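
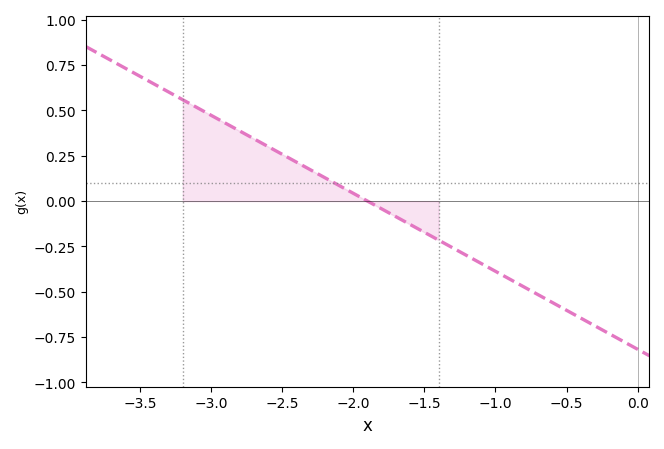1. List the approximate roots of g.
-1.9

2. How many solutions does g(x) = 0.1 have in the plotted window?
1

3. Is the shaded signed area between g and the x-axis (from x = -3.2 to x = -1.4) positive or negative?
positive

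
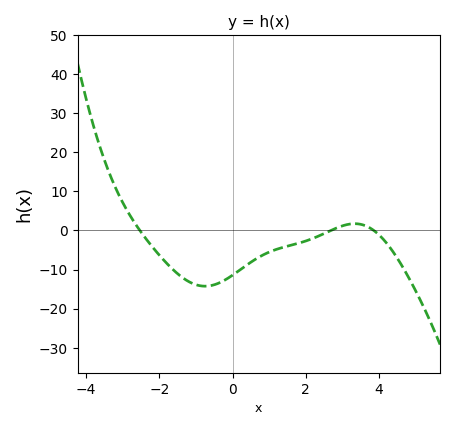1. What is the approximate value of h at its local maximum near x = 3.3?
2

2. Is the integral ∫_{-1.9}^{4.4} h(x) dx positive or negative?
negative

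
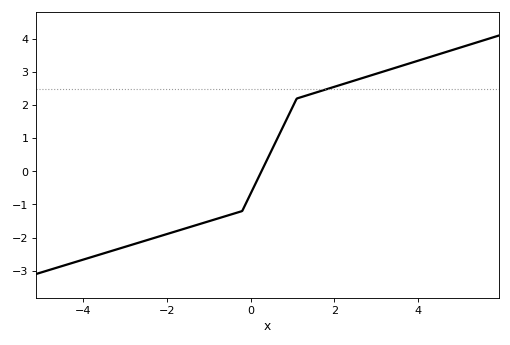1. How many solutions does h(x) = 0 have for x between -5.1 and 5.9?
1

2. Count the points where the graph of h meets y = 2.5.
1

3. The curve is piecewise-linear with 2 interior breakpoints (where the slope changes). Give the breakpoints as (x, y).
(-0.2, -1.2); (1.1, 2.2)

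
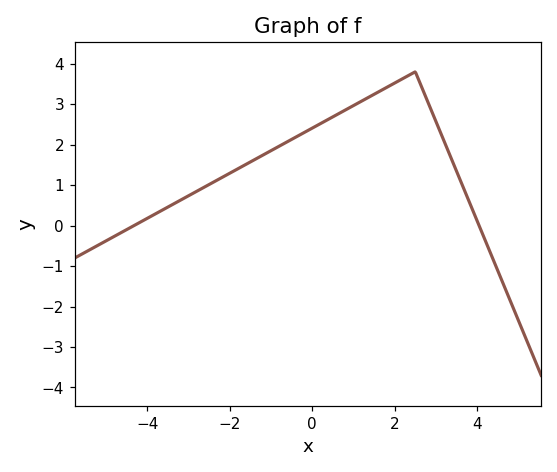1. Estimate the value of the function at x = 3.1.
2.3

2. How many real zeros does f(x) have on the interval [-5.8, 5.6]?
2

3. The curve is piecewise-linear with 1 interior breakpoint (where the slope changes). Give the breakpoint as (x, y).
(2.5, 3.8)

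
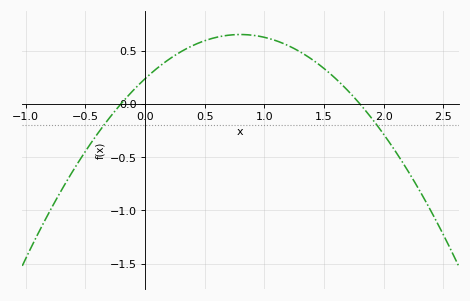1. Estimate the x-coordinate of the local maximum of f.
0.8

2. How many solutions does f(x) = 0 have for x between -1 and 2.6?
2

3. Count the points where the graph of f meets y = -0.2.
2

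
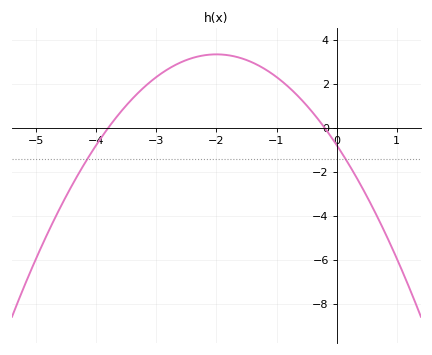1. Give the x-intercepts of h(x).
-3.8, -0.2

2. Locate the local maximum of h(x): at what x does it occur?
-2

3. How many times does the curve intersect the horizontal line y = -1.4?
2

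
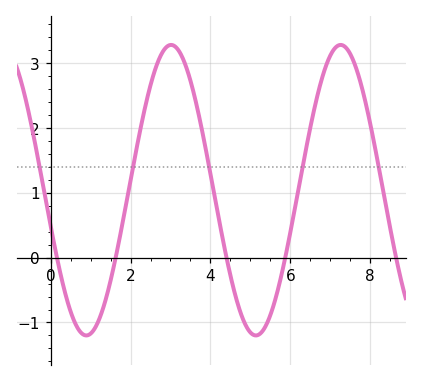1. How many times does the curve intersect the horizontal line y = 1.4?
5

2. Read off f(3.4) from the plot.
2.93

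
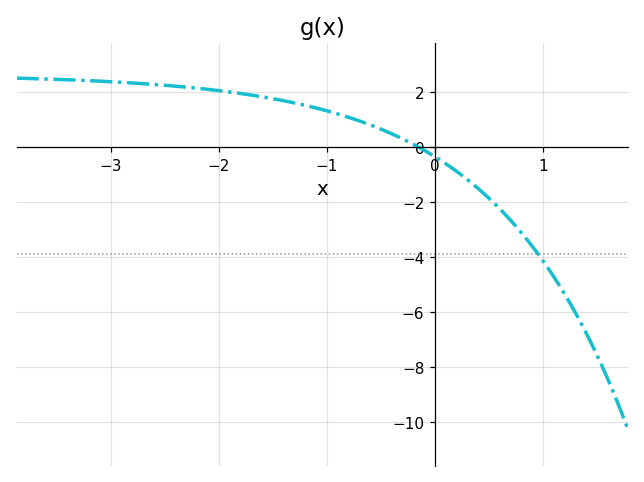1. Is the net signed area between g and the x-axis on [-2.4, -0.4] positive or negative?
positive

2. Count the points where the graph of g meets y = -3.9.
1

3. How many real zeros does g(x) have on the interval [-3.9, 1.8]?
1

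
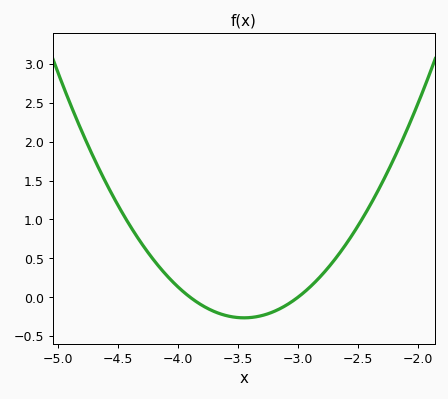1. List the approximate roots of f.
-3.9, -3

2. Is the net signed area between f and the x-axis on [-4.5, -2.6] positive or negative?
positive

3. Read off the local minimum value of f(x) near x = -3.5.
-0.265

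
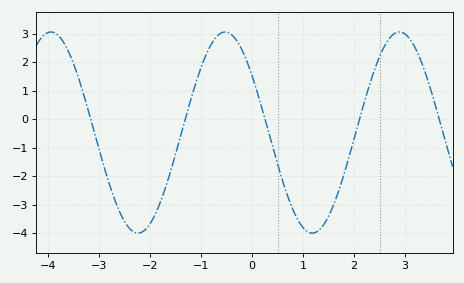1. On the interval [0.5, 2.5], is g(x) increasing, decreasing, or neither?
neither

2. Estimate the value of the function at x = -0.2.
2.44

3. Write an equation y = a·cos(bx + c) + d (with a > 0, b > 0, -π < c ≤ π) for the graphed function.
y = 3.53cos(1.84x + 0.97) - 0.47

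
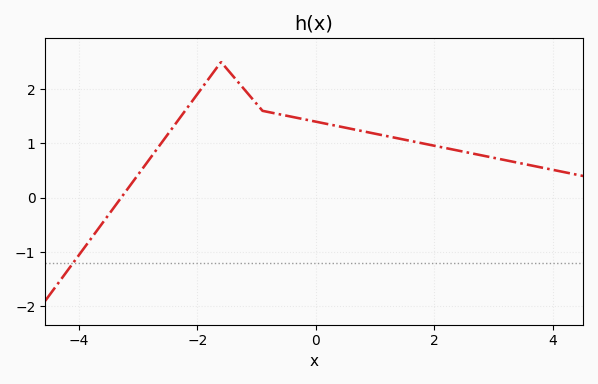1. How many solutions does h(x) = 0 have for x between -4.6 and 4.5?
1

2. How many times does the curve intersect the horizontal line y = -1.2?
1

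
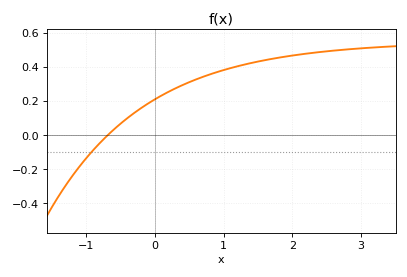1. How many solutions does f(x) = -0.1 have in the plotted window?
1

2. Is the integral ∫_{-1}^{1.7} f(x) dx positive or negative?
positive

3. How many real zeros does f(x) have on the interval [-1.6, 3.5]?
1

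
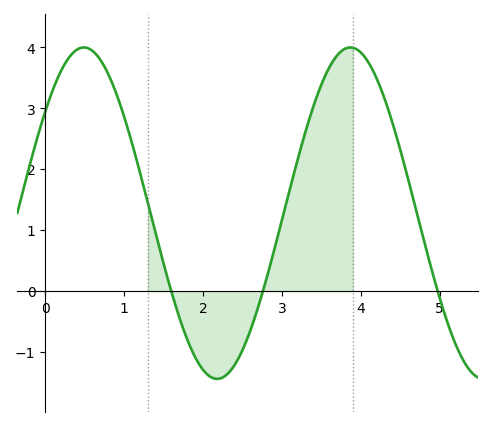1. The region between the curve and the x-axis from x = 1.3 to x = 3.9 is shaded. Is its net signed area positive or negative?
positive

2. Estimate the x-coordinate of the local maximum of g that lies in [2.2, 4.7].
3.9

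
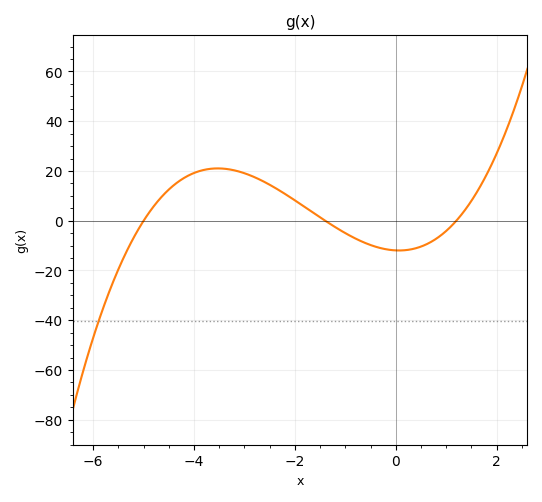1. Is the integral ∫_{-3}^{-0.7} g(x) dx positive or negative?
positive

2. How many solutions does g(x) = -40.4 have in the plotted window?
1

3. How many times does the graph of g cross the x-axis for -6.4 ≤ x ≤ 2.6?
3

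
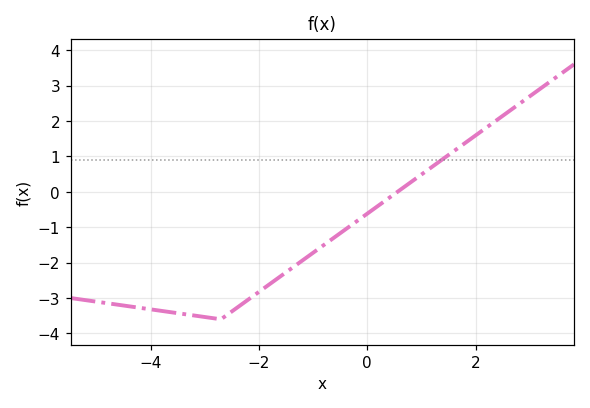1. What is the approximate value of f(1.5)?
1.04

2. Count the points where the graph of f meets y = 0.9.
1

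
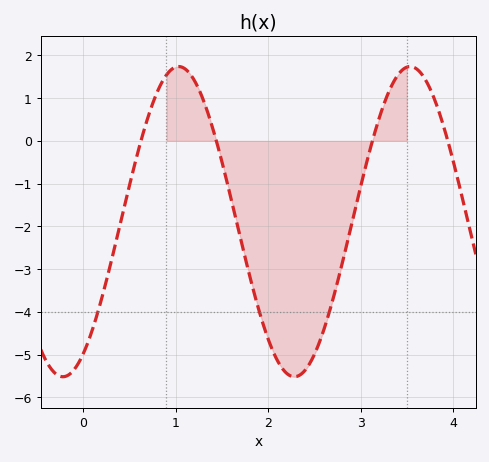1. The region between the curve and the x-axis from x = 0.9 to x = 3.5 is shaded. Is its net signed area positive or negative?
negative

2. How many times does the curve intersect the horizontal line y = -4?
3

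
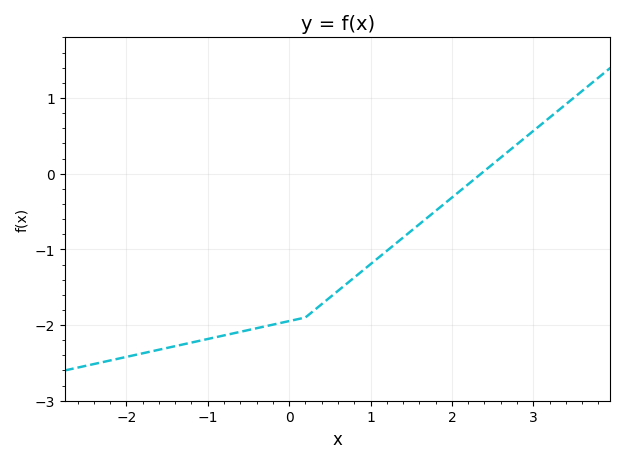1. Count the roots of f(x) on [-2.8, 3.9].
1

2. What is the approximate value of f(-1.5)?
-2.3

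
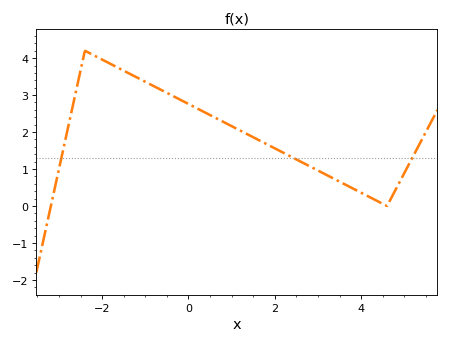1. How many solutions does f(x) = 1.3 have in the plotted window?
3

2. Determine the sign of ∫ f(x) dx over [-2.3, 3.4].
positive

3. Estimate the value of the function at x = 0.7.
2.3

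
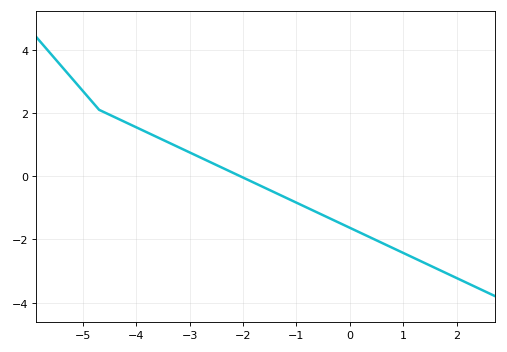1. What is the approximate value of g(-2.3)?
0.193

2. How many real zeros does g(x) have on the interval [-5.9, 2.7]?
1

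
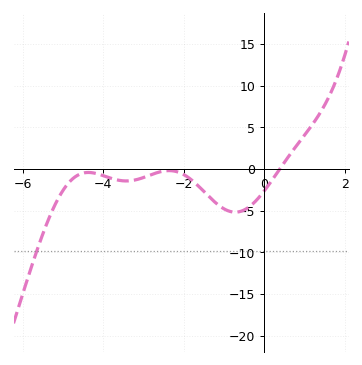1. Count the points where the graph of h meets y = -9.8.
1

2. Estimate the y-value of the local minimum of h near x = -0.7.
-5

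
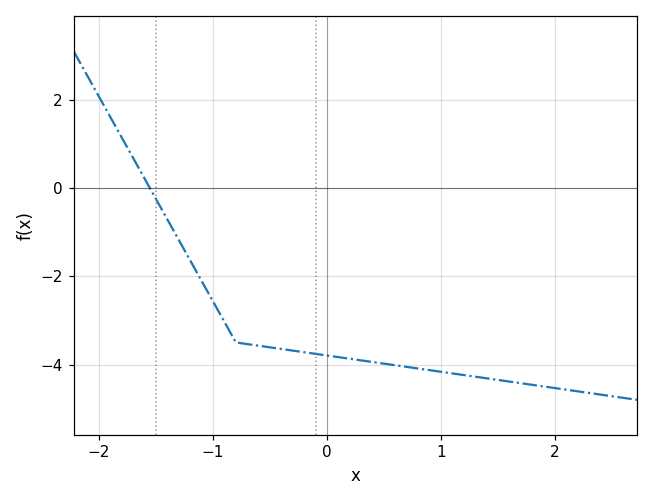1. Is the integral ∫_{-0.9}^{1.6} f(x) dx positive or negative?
negative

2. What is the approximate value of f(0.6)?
-4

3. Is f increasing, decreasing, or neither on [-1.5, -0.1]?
decreasing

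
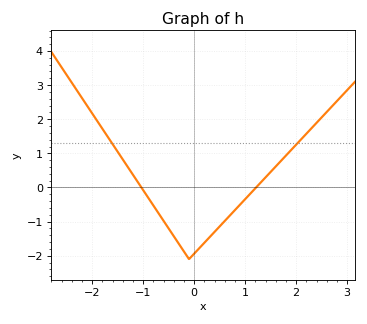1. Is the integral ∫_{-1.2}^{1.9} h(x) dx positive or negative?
negative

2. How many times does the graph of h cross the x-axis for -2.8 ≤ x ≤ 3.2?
2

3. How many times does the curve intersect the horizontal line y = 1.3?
2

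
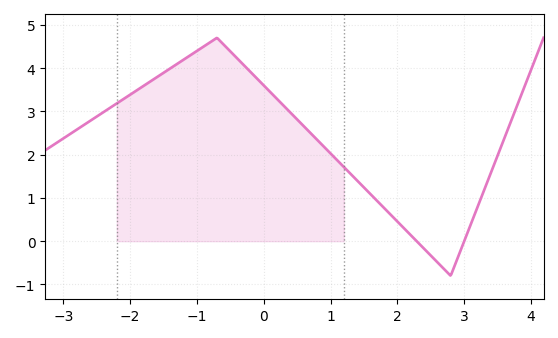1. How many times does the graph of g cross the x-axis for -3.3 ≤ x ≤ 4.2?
2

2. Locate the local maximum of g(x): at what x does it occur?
-0.7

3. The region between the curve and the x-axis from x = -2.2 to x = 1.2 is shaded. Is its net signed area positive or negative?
positive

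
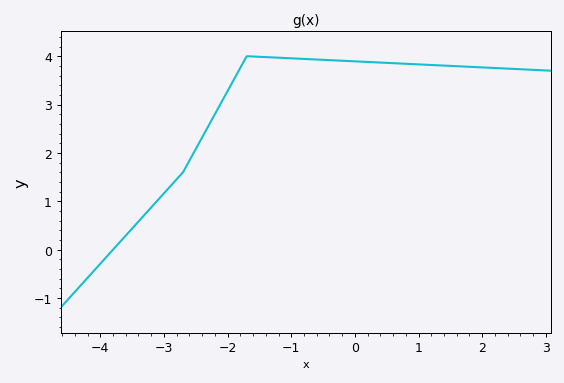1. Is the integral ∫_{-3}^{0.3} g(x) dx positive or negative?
positive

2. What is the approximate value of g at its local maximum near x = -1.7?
4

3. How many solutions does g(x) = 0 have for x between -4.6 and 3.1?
1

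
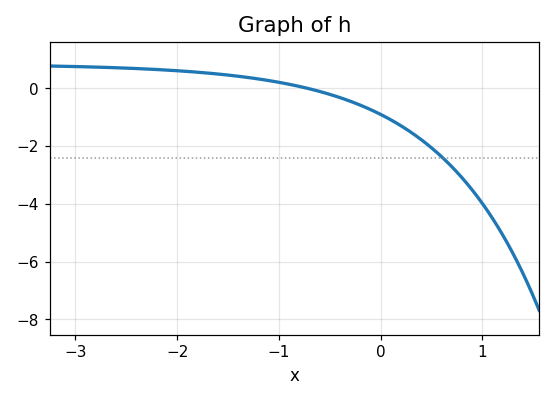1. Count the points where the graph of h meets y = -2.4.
1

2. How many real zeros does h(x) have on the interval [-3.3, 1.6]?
1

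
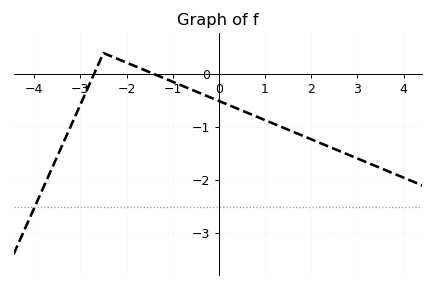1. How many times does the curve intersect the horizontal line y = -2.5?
1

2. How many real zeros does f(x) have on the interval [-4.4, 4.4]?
2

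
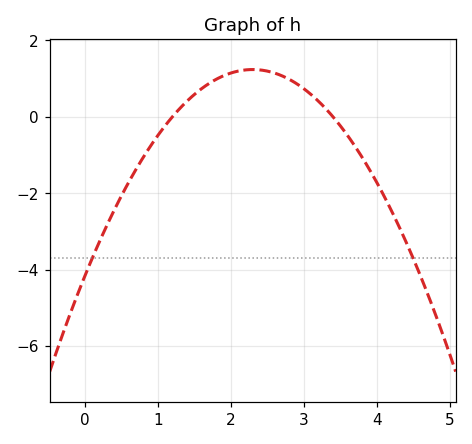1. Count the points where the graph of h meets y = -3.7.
2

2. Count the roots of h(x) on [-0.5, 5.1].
2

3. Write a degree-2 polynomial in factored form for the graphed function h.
y = -1.02(x - 1.2)(x - 3.4)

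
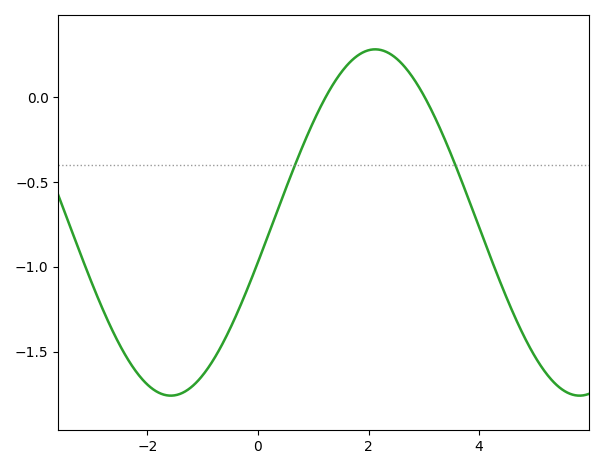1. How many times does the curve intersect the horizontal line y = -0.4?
2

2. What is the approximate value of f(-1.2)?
-1.7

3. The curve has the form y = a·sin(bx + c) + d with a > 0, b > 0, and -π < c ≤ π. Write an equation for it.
y = 1.02sin(0.85x - 0.23) - 0.74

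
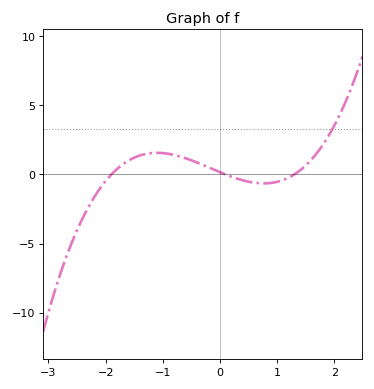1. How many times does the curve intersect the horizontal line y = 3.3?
1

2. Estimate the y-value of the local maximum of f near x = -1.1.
1.5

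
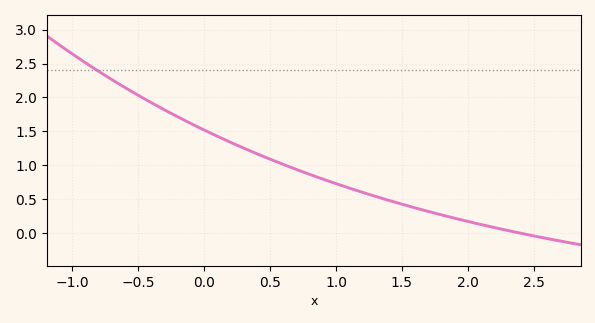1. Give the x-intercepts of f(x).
2.4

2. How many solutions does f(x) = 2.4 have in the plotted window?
1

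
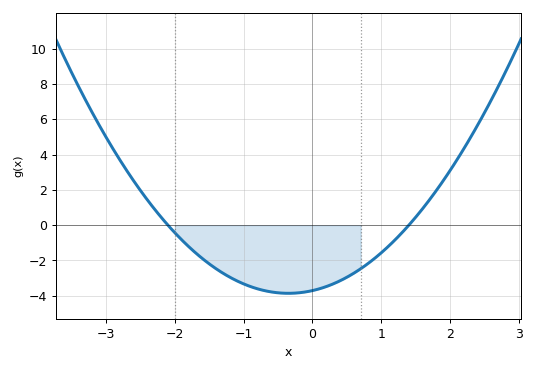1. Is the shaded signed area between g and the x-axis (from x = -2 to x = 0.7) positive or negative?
negative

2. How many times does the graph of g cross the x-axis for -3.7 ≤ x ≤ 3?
2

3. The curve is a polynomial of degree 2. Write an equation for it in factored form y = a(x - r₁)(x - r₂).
y = 1.26(x + 2.1)(x - 1.4)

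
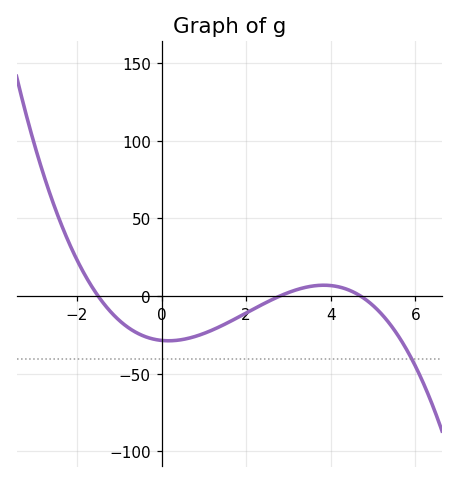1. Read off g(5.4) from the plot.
-20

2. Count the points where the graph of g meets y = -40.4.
1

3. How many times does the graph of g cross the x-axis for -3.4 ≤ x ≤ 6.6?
3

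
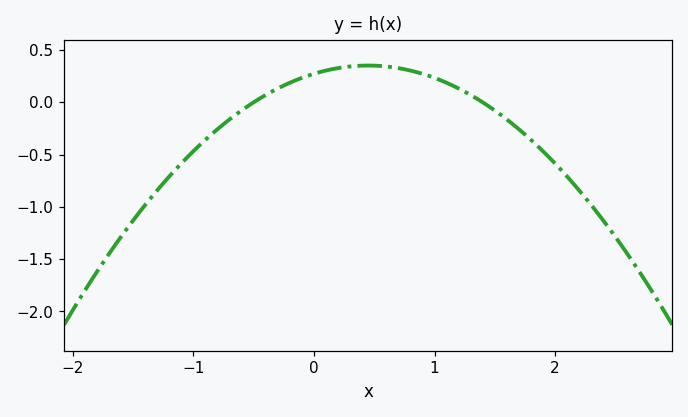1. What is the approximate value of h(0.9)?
0.273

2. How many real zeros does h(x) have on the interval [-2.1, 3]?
2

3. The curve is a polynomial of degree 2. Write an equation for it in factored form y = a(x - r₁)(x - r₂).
y = -0.39(x + 0.5)(x - 1.4)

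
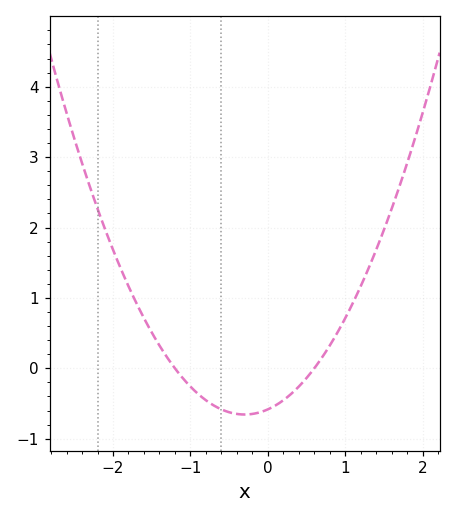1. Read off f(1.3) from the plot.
1.42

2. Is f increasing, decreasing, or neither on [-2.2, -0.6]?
decreasing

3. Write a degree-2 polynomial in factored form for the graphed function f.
y = 0.81(x + 1.2)(x - 0.6)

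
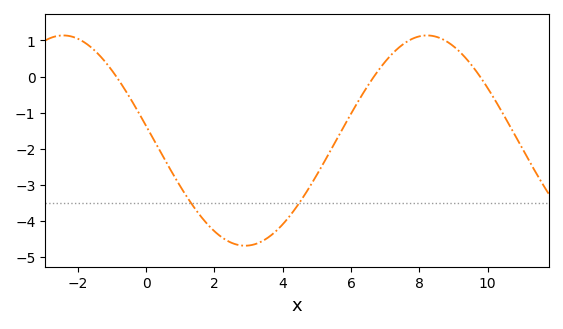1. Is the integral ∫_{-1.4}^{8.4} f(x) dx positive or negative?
negative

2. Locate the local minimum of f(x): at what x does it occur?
3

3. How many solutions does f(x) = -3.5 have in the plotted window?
2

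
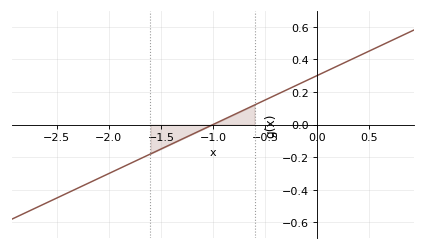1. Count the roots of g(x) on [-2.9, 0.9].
1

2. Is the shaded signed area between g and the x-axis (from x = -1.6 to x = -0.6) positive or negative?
negative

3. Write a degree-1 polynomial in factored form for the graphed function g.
y = 0.3(x + 1)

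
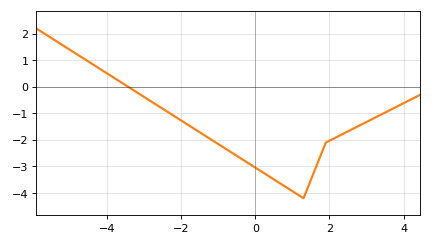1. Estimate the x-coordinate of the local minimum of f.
1.3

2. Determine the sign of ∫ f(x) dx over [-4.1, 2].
negative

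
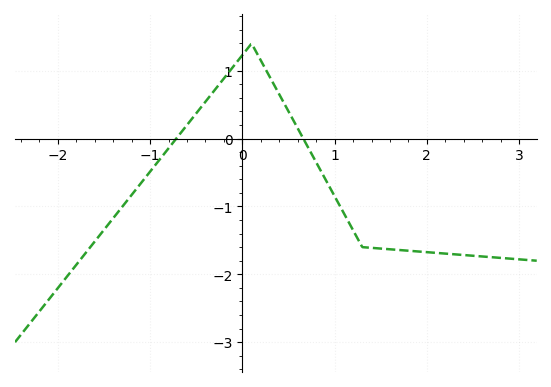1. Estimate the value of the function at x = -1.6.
-1.52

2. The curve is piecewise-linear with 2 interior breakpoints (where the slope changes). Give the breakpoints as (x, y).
(0.1, 1.4); (1.3, -1.6)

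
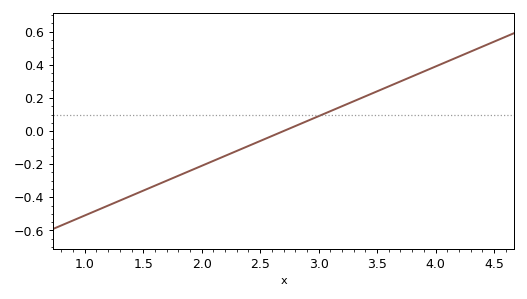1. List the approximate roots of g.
2.7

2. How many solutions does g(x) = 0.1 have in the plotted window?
1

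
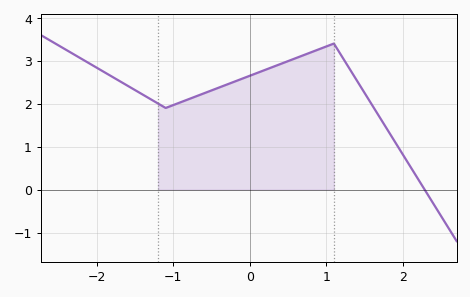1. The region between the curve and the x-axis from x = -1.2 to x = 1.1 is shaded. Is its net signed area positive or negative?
positive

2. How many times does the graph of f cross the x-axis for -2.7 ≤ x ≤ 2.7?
1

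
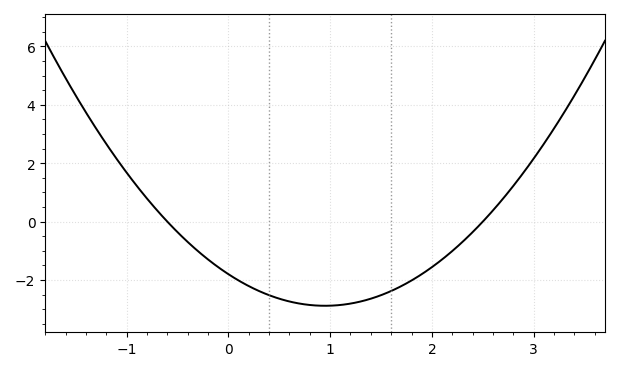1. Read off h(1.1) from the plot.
-2.8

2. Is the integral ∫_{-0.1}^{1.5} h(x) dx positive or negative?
negative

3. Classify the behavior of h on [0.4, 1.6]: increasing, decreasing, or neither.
neither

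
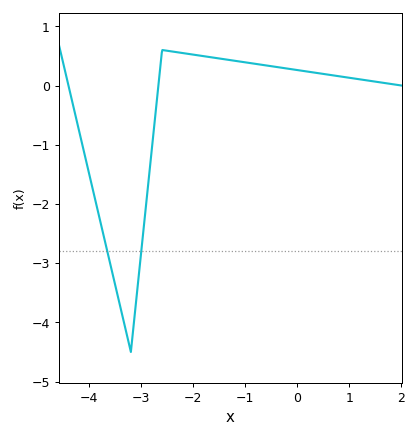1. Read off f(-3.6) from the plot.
-3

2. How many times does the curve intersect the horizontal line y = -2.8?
2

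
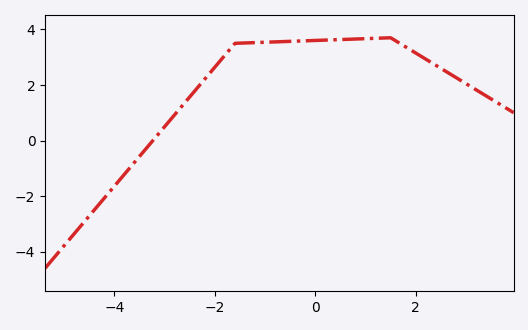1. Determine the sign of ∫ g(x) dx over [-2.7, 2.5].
positive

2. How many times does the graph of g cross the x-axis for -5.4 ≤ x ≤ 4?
1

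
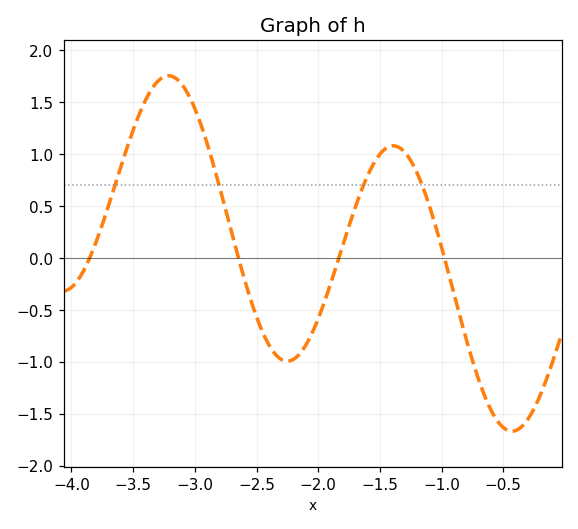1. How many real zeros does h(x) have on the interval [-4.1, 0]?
4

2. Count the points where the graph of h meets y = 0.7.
4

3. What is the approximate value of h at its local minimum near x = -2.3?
-0.991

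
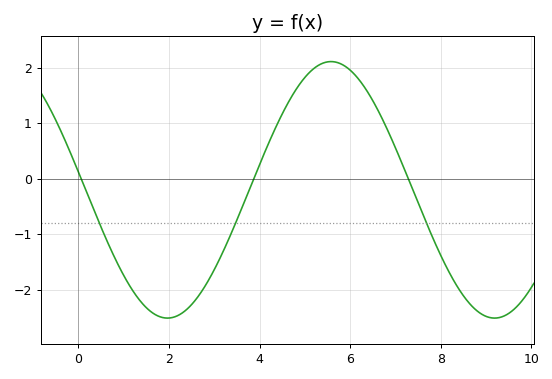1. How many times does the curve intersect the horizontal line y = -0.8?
3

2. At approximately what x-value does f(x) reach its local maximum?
5.6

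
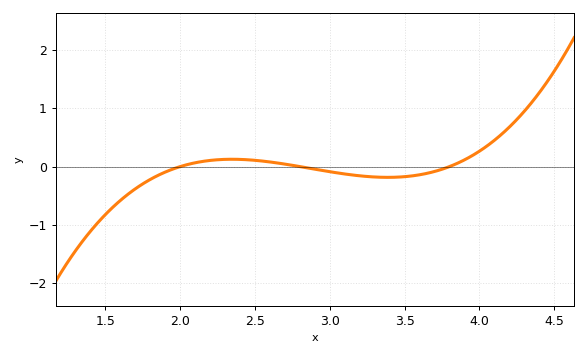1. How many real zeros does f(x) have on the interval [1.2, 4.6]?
3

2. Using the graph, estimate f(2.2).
0.1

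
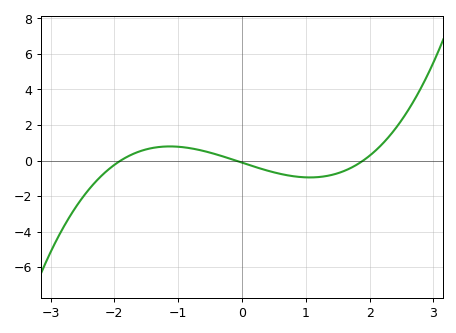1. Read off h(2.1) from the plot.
0.6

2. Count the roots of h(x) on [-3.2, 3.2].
3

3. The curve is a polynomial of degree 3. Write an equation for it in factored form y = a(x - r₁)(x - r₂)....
y = 0.33(x + 1.9)(x + 0.1)(x - 1.9)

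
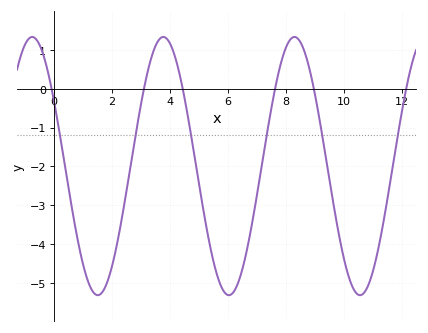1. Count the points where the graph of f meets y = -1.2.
6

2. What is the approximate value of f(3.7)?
1.3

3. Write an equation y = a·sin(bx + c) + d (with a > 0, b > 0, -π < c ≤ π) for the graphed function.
y = 3.32sin(1.4x + 2.6) - 1.99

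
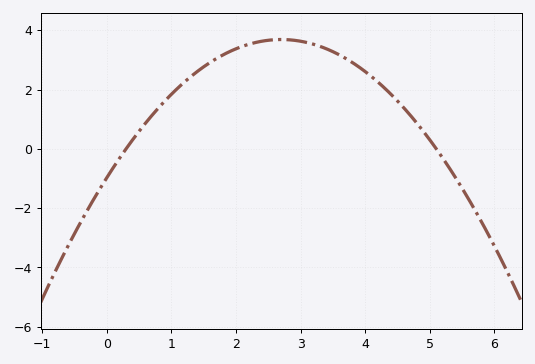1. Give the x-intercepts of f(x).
0.3, 5.1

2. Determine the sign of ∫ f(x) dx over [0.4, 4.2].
positive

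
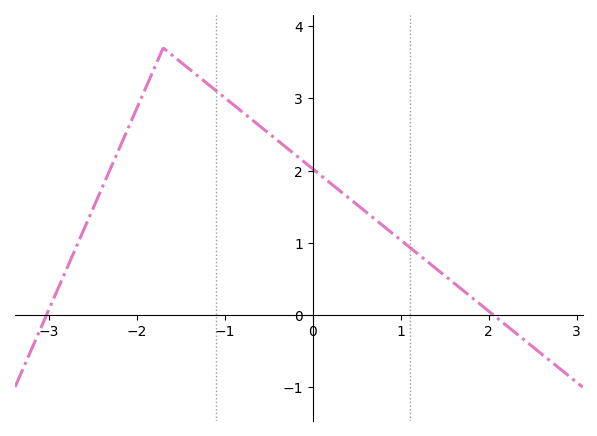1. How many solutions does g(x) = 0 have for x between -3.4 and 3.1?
2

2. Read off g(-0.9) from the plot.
2.91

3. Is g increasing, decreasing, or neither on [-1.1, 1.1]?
decreasing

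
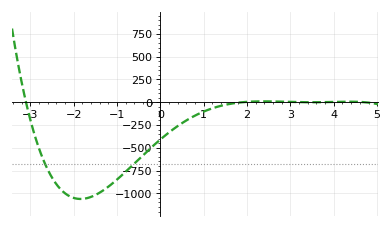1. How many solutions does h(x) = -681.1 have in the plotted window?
2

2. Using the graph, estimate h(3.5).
0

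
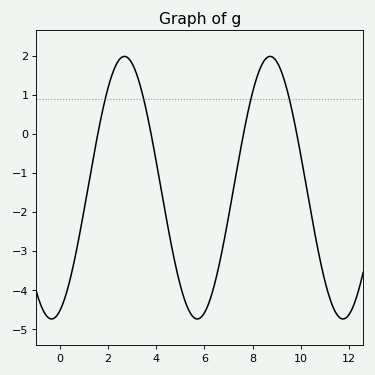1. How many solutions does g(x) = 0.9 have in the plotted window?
4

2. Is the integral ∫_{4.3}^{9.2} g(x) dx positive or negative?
negative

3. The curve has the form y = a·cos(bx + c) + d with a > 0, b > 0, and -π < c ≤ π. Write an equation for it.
y = 3.36cos(1.04x - 2.79) - 1.38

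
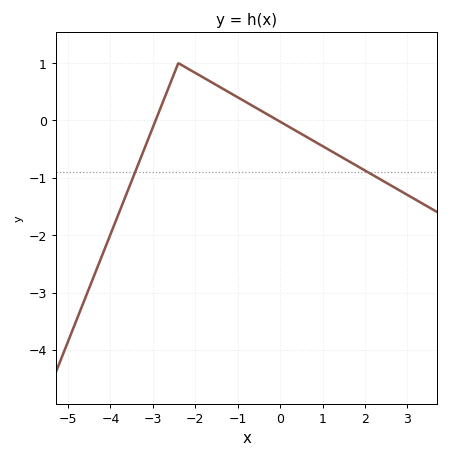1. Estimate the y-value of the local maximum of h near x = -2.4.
1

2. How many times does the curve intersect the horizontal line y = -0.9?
2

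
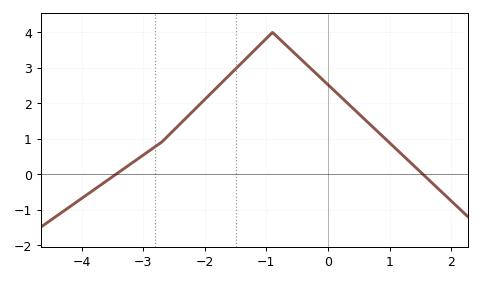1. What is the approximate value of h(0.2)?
2.2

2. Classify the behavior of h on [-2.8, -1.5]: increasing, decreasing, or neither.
increasing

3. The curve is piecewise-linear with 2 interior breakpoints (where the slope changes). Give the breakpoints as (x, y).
(-2.7, 0.9); (-0.9, 4)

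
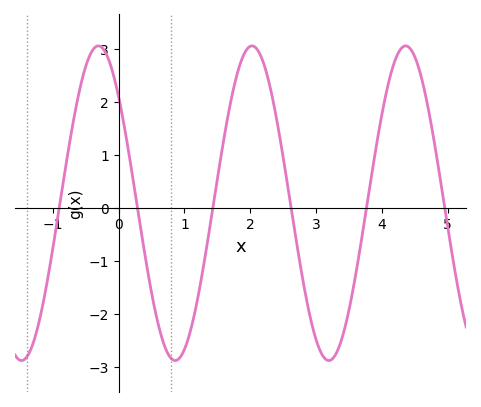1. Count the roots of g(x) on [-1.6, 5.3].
6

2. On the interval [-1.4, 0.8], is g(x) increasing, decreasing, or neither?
neither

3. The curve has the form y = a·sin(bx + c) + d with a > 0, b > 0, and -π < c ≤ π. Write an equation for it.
y = 2.97sin(2.69x + 2.4) + 0.09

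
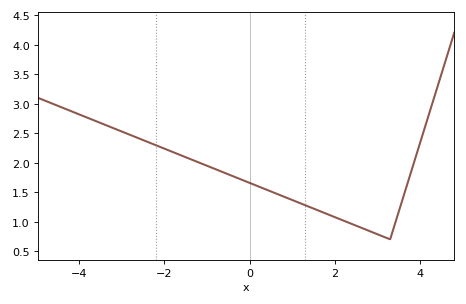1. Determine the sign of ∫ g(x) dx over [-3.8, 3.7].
positive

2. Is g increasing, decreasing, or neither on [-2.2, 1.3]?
decreasing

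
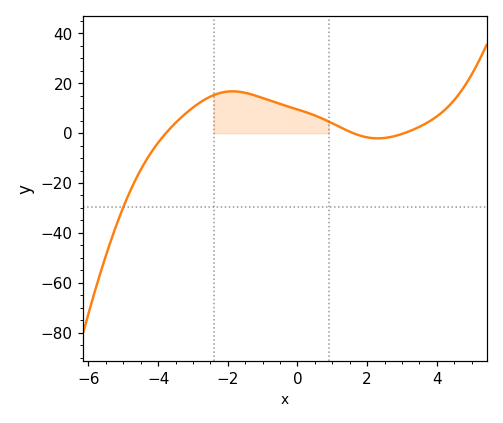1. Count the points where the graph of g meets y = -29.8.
1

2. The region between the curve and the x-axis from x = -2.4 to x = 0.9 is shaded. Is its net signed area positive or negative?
positive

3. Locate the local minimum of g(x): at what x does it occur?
2.3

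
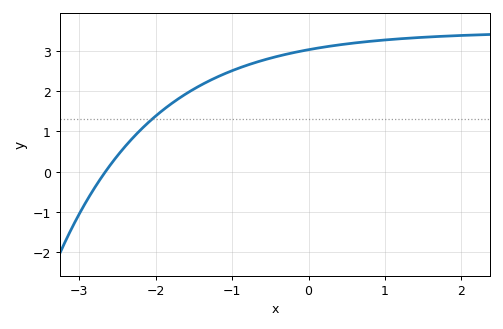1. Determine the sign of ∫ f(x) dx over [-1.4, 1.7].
positive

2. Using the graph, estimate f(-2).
1.4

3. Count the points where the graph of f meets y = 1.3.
1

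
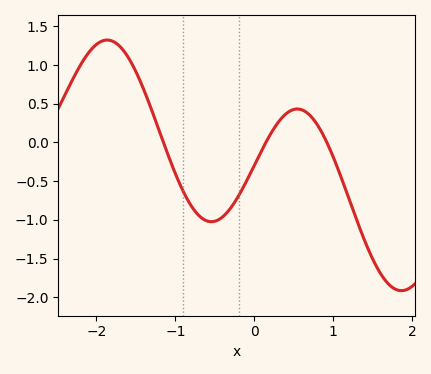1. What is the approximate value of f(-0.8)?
-0.8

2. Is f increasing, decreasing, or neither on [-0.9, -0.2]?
neither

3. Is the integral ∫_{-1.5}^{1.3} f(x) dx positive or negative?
negative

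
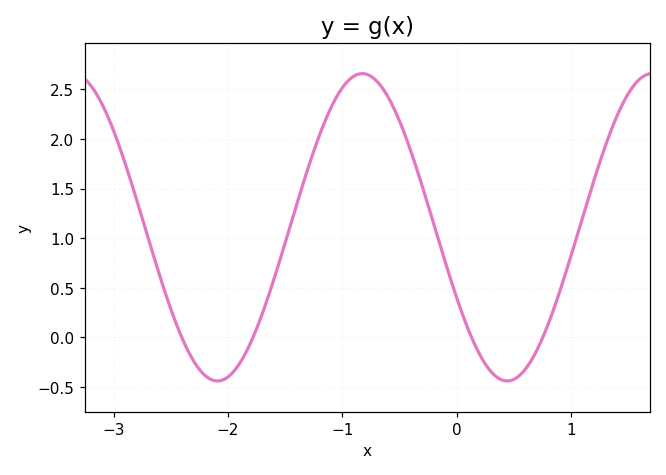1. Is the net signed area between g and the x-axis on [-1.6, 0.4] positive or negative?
positive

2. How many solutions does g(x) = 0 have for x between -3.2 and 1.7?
4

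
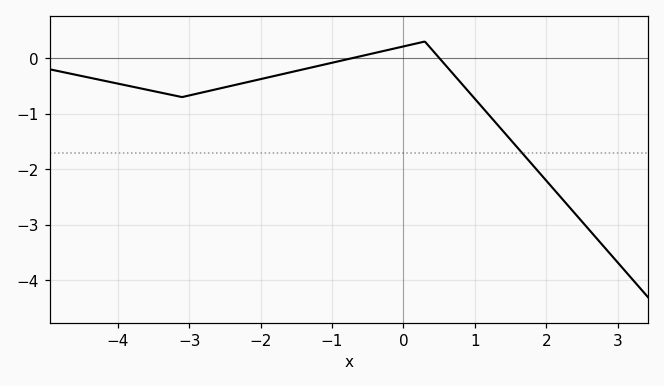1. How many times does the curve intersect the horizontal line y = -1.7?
1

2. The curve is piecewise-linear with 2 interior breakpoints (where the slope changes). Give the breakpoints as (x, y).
(-3.1, -0.7); (0.3, 0.3)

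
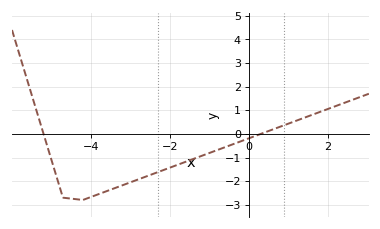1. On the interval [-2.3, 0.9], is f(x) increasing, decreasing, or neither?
increasing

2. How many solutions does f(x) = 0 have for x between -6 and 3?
2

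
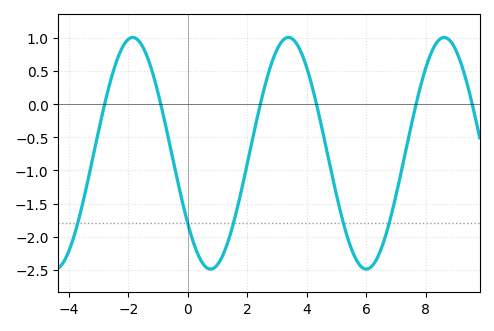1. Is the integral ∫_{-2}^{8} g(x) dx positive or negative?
negative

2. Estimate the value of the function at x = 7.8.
0.24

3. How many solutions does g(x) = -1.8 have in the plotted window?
5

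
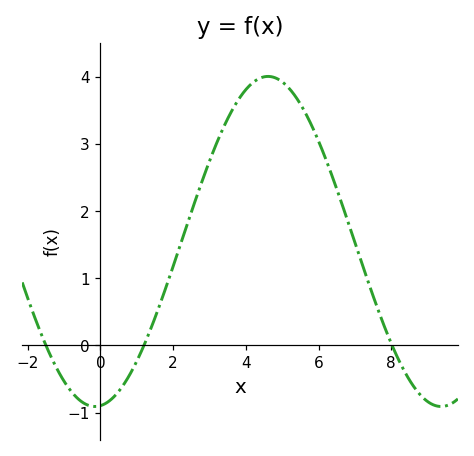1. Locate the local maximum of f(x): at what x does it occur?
4.6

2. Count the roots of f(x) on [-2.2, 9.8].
3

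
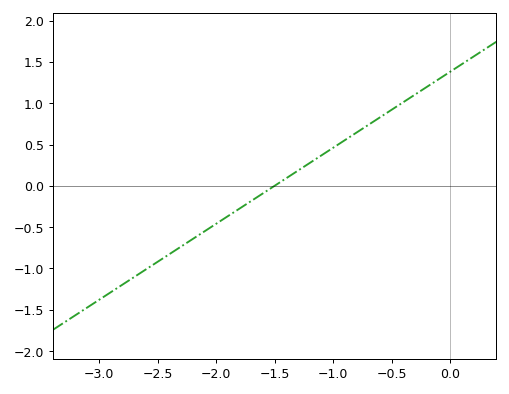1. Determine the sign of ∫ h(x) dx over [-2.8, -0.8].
negative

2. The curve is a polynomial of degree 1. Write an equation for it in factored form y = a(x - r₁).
y = 0.92(x + 1.5)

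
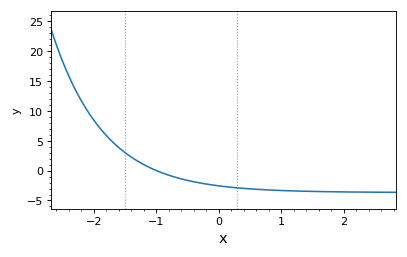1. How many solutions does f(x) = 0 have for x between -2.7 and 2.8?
1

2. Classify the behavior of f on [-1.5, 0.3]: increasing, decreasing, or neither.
decreasing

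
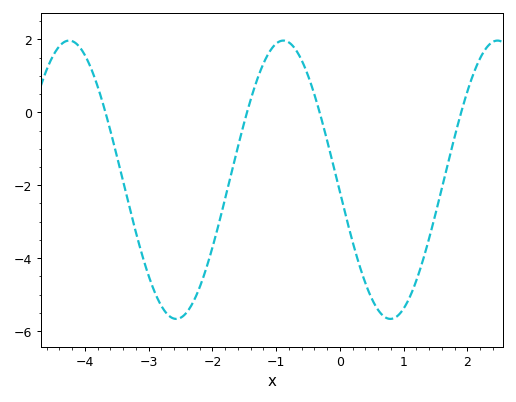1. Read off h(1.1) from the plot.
-5.05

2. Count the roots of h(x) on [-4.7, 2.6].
4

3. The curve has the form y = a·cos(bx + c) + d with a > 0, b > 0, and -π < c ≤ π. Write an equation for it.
y = 3.82cos(1.87x + 1.66) - 1.85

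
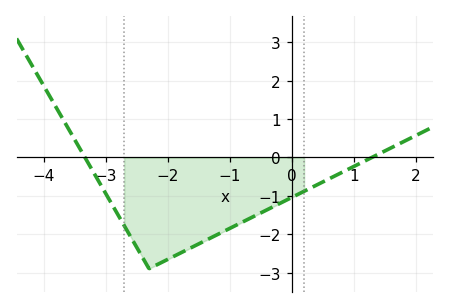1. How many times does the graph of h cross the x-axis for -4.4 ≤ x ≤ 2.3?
2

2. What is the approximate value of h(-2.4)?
-2.6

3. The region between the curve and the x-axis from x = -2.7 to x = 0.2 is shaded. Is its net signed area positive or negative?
negative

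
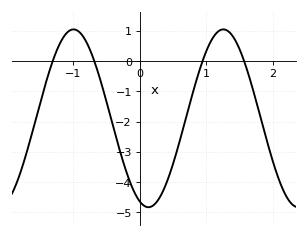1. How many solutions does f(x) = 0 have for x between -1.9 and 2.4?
4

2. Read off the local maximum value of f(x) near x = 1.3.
1.05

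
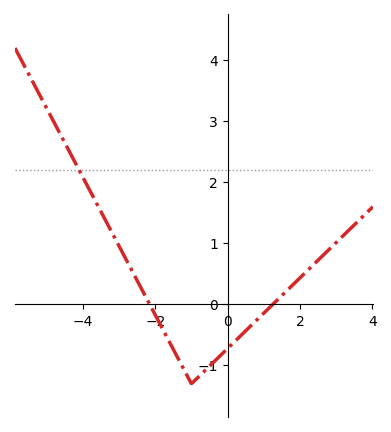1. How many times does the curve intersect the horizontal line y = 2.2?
1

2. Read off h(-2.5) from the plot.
0.391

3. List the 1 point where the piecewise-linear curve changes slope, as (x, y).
(-1, -1.3)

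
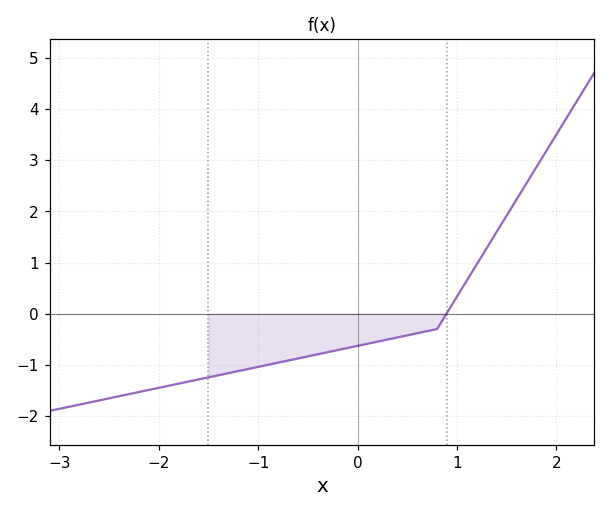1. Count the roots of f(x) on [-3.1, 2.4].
1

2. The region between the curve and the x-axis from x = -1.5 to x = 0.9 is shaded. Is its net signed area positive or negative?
negative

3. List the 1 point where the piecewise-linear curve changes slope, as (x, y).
(0.8, -0.3)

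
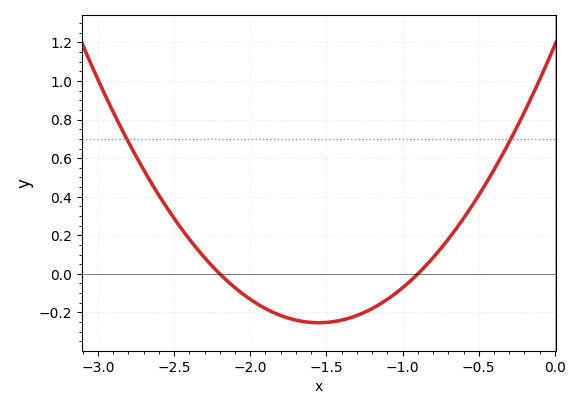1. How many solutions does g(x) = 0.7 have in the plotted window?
2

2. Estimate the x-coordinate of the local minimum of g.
-1.55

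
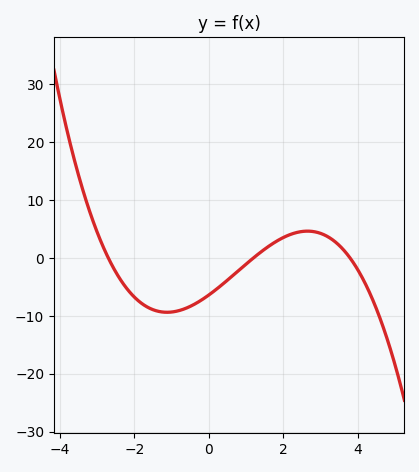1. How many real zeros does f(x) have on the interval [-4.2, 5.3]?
3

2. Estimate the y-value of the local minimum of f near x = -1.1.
-9.38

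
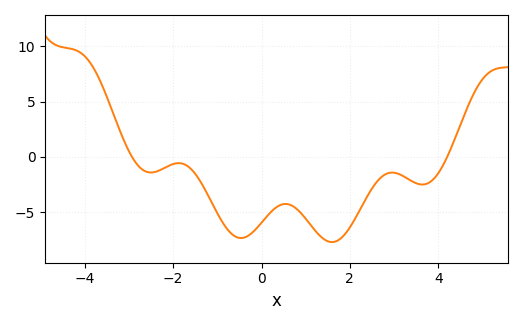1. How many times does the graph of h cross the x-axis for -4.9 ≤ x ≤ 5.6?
2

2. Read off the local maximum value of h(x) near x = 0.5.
-4.5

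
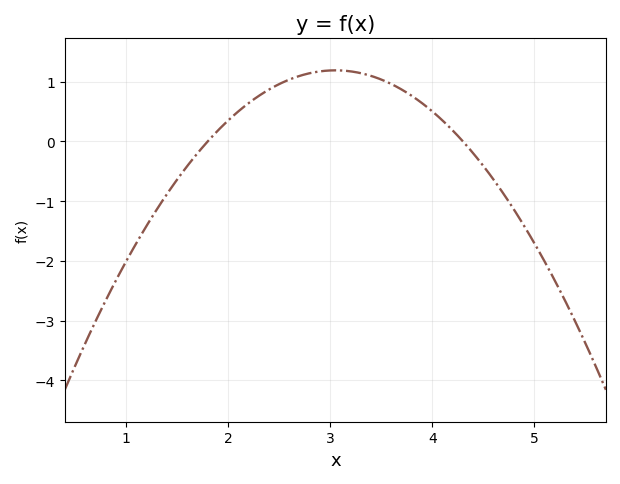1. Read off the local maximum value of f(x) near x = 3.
1.2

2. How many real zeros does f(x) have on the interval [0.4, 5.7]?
2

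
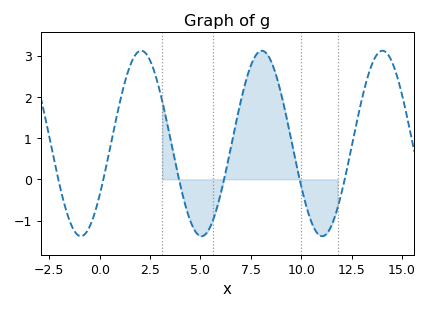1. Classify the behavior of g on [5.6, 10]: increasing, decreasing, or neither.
neither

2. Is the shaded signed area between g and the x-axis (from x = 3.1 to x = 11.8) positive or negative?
positive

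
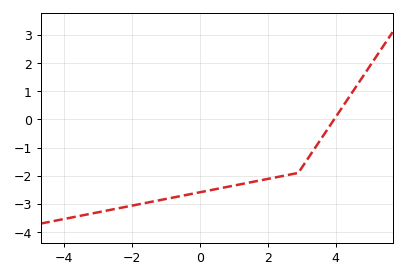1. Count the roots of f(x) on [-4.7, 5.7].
1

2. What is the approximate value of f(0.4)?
-2.49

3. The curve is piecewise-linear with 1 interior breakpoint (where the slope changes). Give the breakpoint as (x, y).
(2.9, -1.9)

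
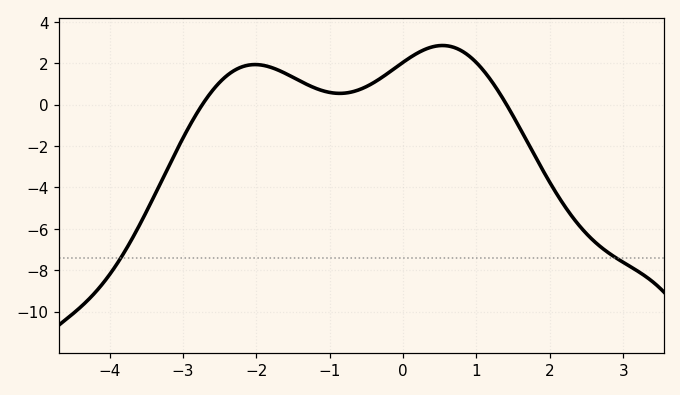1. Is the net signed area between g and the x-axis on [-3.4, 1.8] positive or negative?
positive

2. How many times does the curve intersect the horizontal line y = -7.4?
2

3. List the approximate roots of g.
-2.8, 1.4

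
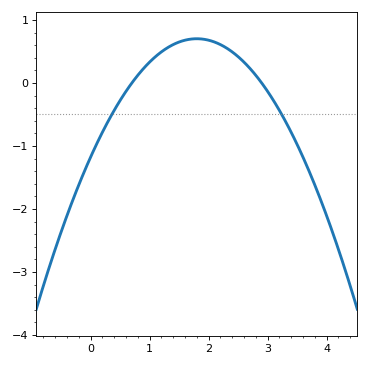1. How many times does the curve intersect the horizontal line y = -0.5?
2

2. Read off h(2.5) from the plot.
0.4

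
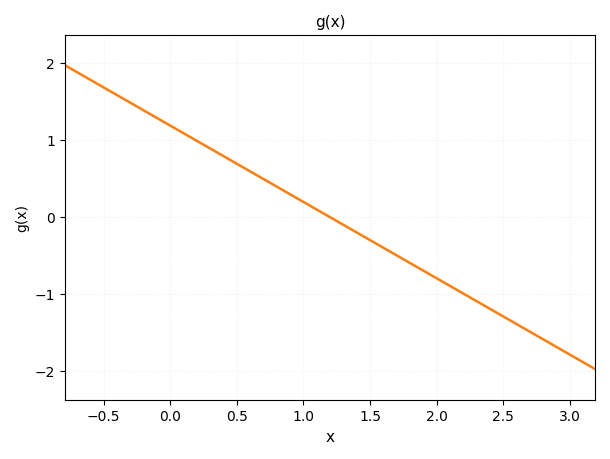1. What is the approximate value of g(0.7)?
0.5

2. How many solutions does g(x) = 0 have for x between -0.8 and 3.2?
1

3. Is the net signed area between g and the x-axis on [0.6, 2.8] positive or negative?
negative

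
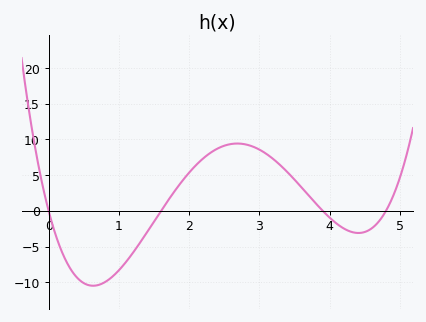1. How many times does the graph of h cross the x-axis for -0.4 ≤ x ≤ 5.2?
4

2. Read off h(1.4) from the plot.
-3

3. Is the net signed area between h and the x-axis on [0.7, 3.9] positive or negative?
positive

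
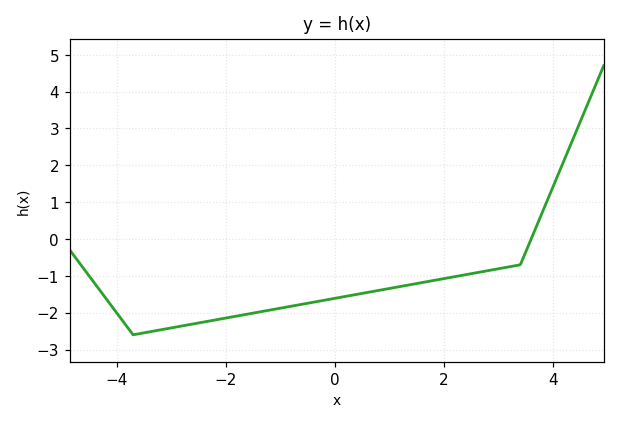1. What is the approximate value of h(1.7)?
-1.15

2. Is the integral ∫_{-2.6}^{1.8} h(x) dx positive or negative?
negative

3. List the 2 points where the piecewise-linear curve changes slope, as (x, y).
(-3.7, -2.6); (3.4, -0.7)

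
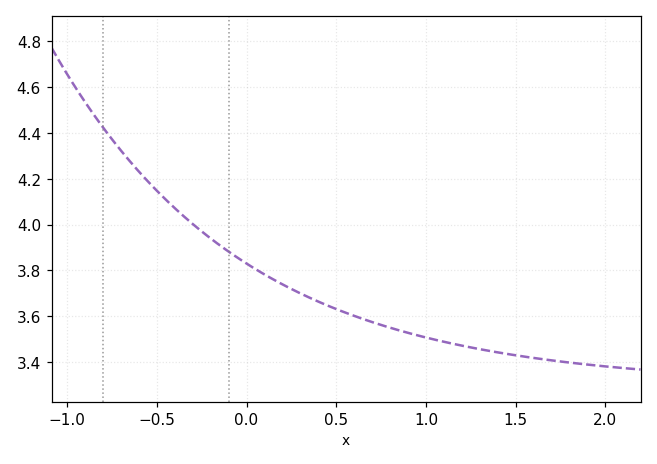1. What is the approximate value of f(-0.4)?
4.08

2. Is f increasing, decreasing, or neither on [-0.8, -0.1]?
decreasing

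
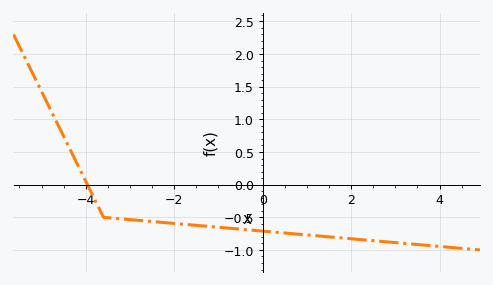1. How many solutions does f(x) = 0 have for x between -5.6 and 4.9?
1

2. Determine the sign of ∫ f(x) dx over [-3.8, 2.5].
negative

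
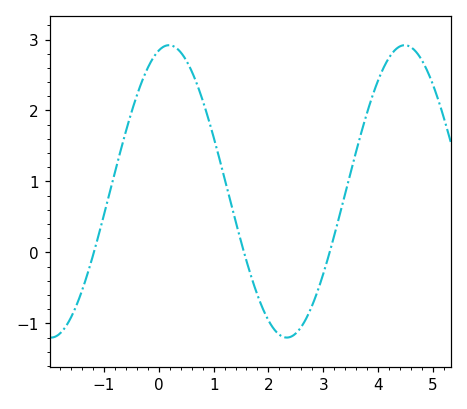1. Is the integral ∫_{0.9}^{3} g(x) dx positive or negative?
negative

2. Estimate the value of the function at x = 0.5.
2.71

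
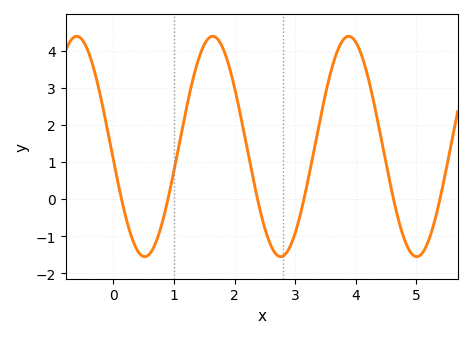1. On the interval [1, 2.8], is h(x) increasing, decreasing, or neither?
neither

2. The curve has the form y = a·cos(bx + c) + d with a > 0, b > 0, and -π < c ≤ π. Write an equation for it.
y = 2.97cos(2.8x + 1.69) + 1.42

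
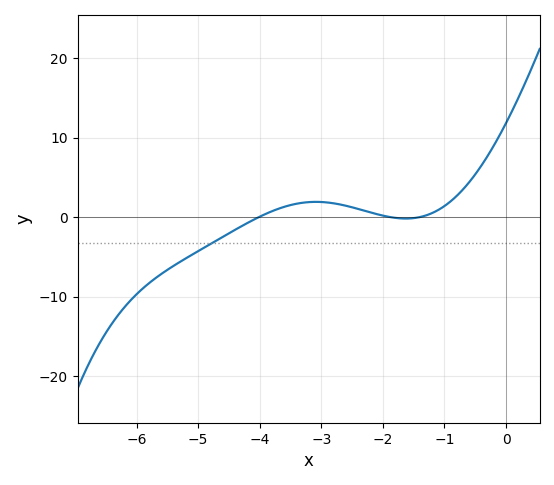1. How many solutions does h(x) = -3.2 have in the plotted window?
1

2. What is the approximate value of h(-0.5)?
5.42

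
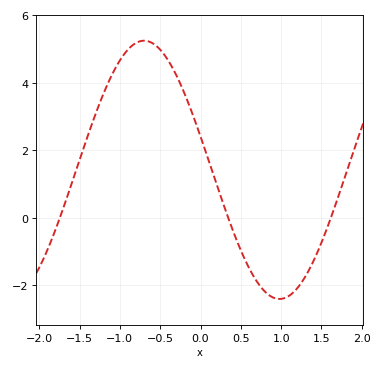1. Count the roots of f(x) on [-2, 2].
3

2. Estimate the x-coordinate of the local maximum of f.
-0.7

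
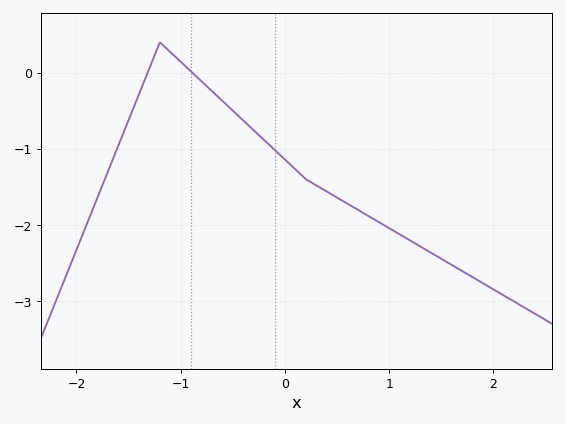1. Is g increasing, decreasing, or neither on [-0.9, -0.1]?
decreasing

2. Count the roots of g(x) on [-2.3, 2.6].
2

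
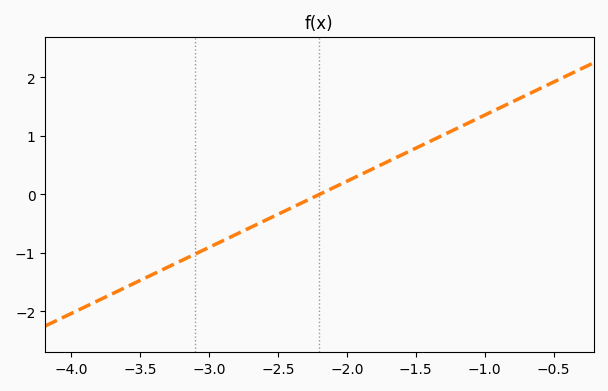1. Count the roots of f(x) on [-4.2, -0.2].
1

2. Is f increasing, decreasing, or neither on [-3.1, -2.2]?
increasing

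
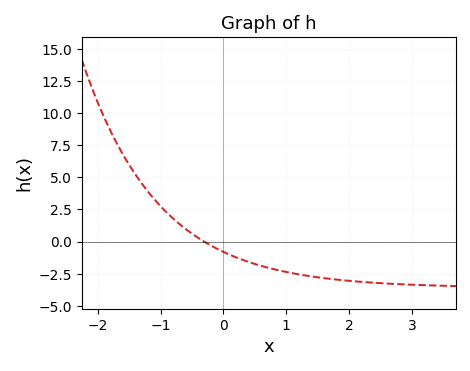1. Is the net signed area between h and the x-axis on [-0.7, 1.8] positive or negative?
negative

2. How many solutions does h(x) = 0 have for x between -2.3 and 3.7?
1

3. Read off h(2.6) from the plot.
-3.27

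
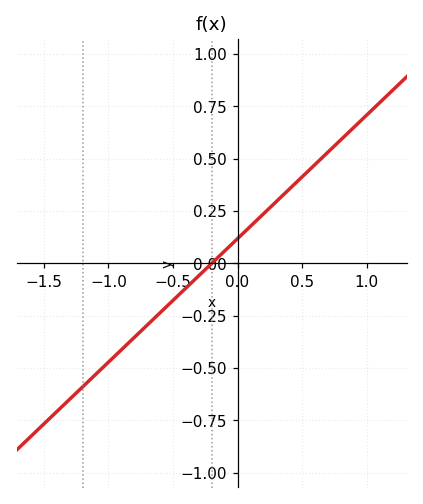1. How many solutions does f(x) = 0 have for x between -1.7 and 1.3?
1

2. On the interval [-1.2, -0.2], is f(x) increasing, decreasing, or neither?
increasing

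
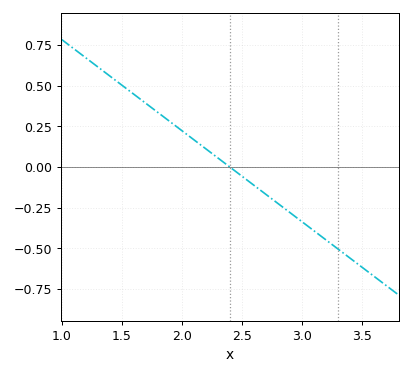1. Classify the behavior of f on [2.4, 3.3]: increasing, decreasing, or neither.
decreasing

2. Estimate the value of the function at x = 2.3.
0.06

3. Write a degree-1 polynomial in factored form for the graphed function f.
y = -0.56(x - 2.4)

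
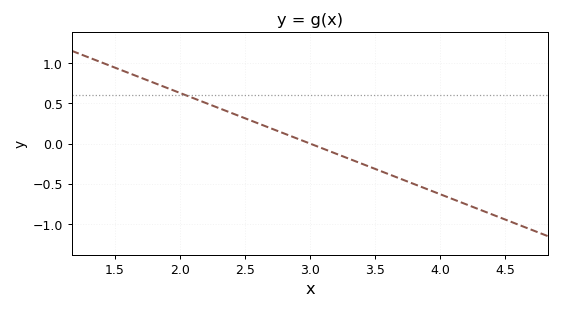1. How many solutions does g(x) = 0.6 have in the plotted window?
1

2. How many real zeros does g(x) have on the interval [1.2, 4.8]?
1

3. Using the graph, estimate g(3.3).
-0.189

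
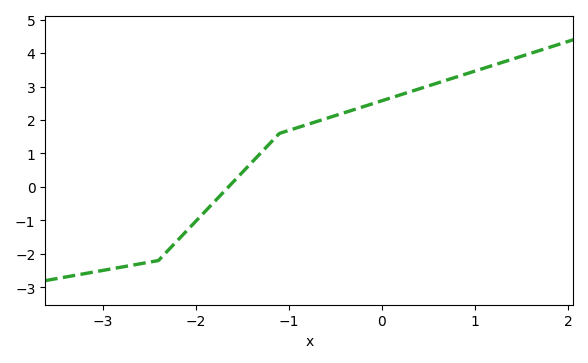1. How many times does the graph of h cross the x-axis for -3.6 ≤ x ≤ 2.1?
1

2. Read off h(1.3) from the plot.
3.7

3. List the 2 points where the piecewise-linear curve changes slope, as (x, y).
(-2.4, -2.2); (-1.1, 1.6)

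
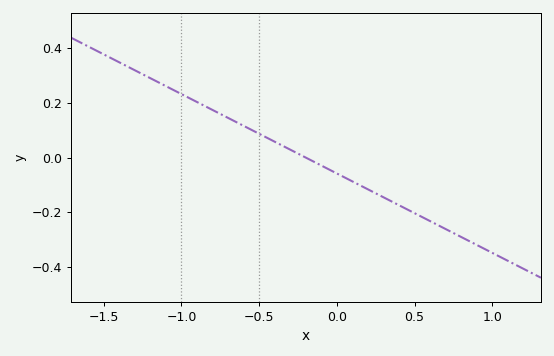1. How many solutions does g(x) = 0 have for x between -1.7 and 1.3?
1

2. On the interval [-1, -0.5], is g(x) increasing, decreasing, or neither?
decreasing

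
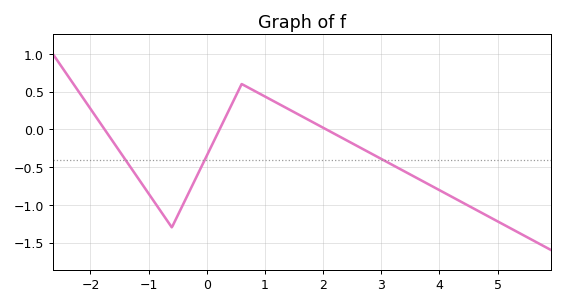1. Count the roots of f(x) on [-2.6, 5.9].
3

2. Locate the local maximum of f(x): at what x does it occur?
0.6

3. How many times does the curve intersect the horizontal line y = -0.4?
3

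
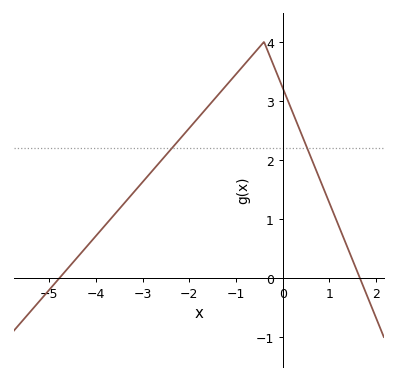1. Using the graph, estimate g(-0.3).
3.8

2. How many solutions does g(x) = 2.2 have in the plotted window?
2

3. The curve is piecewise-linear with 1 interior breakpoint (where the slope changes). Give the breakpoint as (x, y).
(-0.4, 4)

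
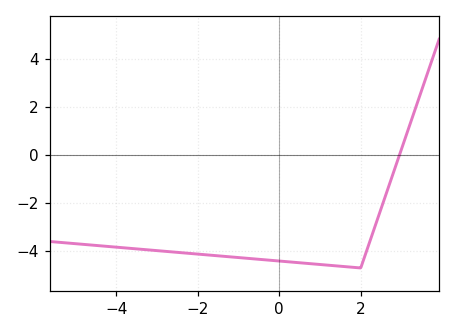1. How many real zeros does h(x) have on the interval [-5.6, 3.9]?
1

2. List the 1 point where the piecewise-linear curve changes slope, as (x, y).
(2, -4.7)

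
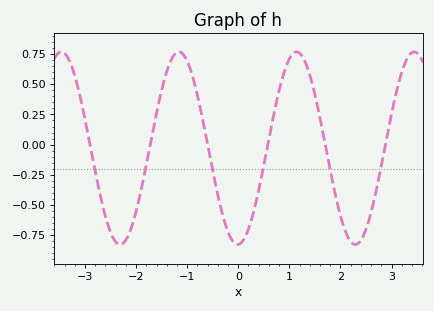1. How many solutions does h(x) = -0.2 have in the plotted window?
6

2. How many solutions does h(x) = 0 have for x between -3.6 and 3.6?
6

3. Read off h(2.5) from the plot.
-0.7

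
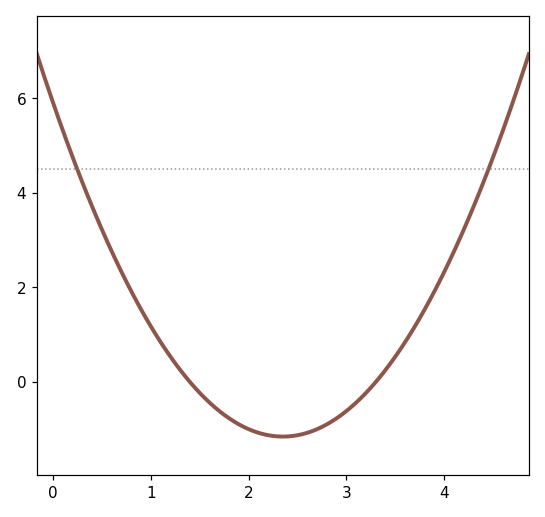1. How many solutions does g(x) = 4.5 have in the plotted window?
2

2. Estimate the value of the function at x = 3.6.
0.8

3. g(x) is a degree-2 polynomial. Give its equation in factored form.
y = 1.28(x - 1.4)(x - 3.3)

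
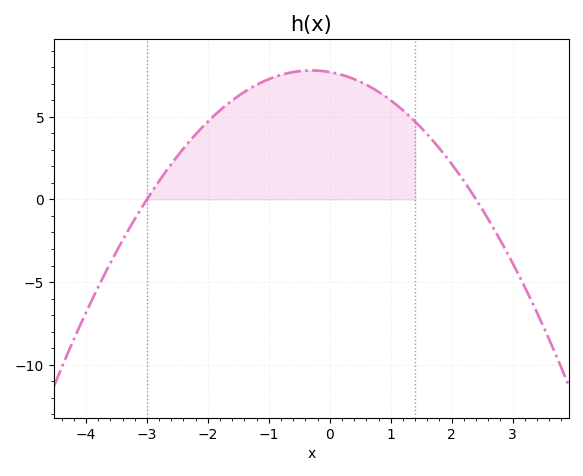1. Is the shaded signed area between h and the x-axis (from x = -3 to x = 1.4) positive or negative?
positive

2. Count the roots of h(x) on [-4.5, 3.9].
2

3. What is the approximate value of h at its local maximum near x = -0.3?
7.8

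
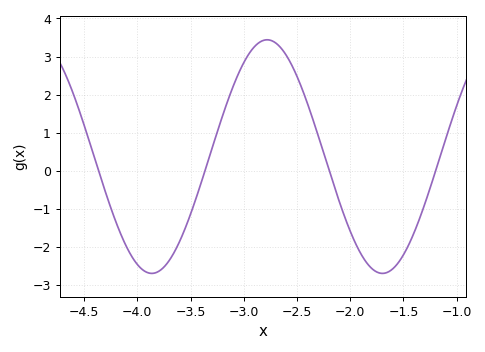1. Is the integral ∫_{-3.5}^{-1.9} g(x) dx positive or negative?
positive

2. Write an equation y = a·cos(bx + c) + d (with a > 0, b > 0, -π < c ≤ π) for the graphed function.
y = 3.07cos(2.9x + 1.78) + 0.37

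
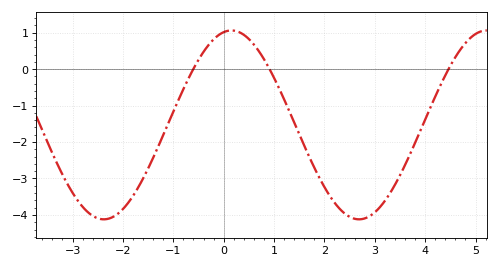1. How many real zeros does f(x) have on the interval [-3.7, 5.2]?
3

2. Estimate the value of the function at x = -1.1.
-1.49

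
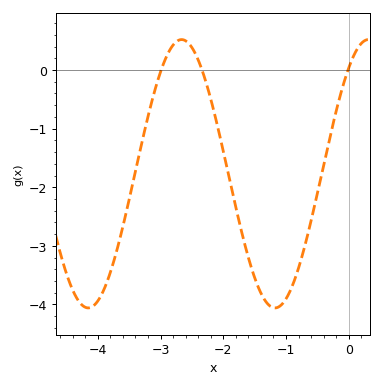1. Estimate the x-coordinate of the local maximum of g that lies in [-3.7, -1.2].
-2.66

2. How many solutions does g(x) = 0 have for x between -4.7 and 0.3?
3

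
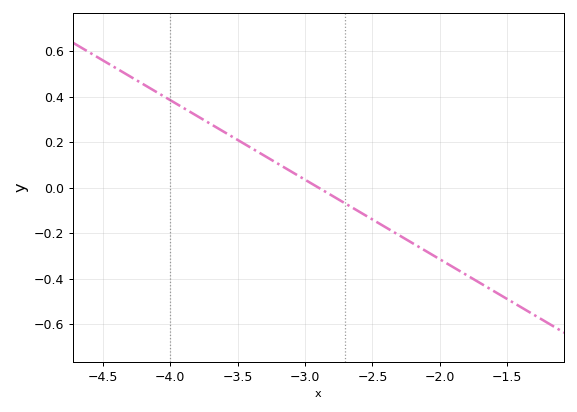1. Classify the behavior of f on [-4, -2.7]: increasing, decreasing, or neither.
decreasing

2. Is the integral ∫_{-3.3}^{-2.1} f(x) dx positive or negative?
negative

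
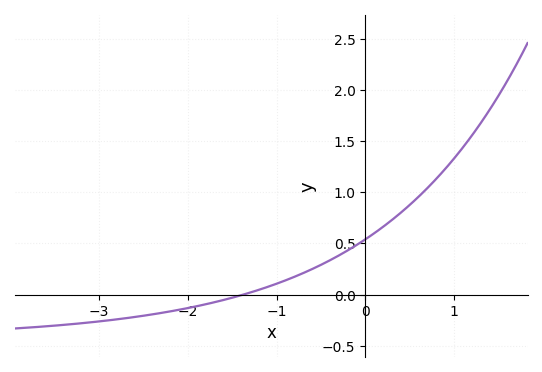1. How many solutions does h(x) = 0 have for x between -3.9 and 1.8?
1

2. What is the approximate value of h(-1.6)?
-0.052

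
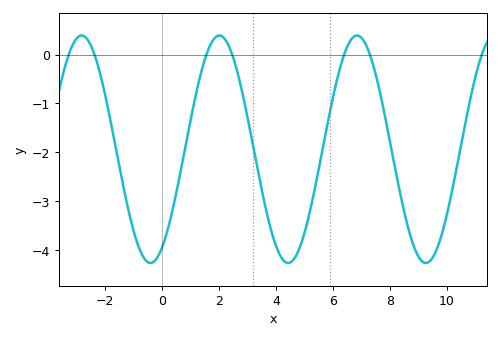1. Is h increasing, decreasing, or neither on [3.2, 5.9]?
neither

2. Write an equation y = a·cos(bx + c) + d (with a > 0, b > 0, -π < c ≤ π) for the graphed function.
y = 2.33cos(1.3x - 2.62) - 1.94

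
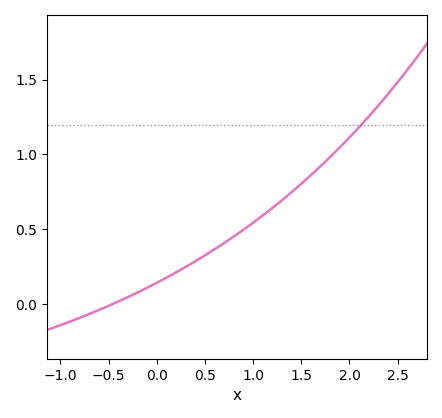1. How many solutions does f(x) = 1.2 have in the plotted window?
1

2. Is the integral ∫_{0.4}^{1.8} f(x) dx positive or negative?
positive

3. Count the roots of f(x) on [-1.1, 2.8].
1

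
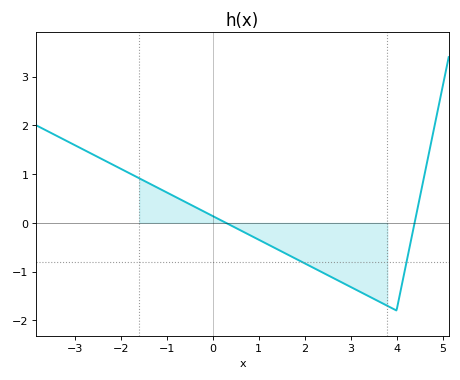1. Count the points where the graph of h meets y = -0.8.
2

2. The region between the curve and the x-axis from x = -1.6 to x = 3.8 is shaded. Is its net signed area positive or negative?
negative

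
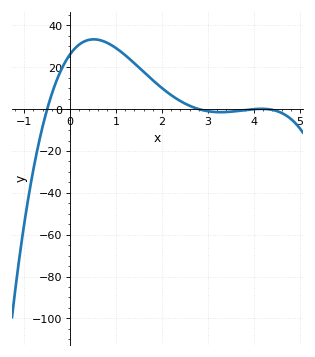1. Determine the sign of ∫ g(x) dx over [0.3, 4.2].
positive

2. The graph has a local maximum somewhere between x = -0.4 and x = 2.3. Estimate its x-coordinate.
0.5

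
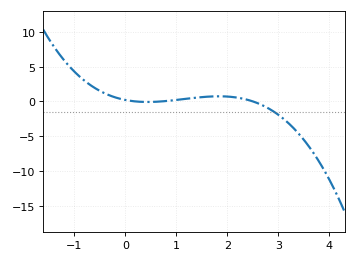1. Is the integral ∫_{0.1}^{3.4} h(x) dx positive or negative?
negative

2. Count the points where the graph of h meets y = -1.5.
1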